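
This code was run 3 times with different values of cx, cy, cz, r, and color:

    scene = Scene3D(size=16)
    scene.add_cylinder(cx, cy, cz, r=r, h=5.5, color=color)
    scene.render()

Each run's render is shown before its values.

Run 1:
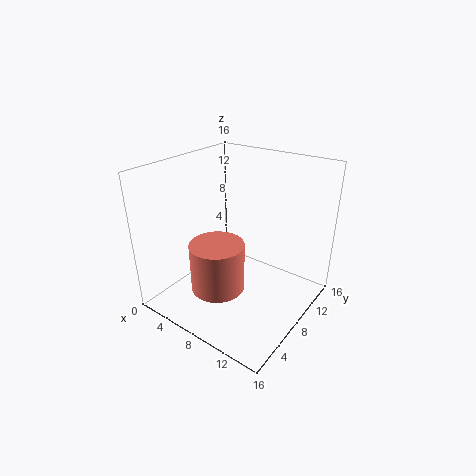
cx = 7; cy = 5.5; cz = 2.5; r = 3; color = 'salmon'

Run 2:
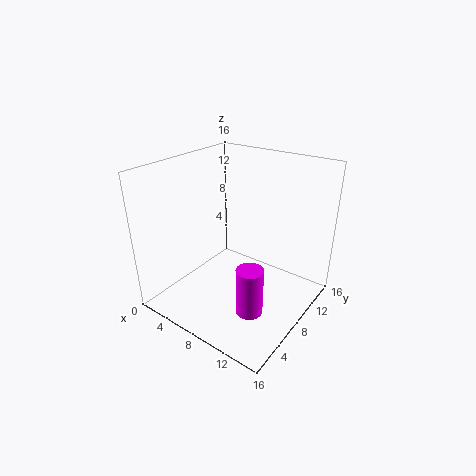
cx = 11; cy = 6; cz = 0.5; r = 1.5; color = 'magenta'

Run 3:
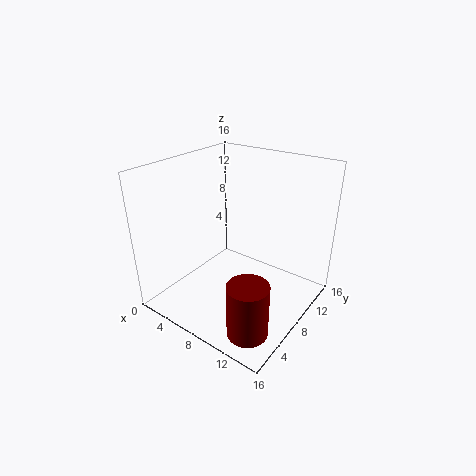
cx = 13.5; cy = 2; cz = 2; r = 2; color = 'maroon'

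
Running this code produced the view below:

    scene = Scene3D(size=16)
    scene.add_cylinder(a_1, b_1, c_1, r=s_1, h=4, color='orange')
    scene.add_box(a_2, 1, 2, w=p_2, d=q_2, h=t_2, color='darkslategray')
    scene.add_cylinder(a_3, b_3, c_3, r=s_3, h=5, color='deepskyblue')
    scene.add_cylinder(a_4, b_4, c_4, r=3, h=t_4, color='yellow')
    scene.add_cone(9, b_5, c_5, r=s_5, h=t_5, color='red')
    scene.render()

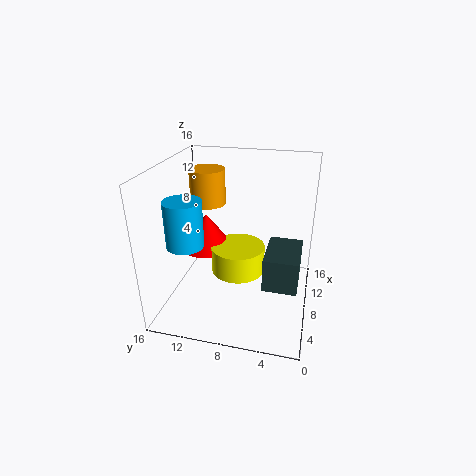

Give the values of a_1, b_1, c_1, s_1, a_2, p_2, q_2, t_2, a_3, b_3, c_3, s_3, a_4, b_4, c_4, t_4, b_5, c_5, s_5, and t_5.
a_1 = 10, b_1 = 12, c_1 = 11, s_1 = 2, a_2 = 7, p_2 = 6, q_2 = 4, t_2 = 4, a_3 = 5, b_3 = 13, c_3 = 8, s_3 = 2, a_4 = 8, b_4 = 8, c_4 = 4, t_4 = 3, b_5 = 12, c_5 = 6, s_5 = 3, t_5 = 4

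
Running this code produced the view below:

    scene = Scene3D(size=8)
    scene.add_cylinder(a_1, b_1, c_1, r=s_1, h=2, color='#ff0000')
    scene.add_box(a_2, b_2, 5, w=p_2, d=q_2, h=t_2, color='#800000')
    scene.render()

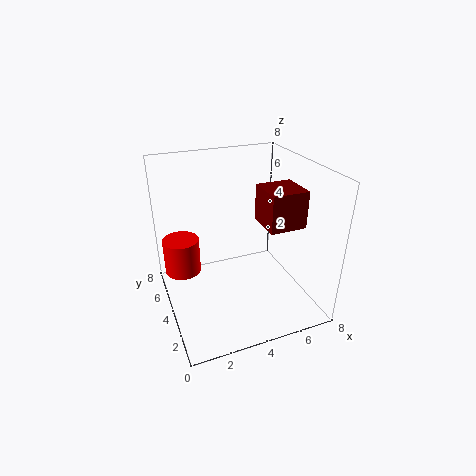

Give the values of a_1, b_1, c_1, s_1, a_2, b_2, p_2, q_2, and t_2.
a_1 = 1, b_1 = 5, c_1 = 2, s_1 = 1, a_2 = 5, b_2 = 2, p_2 = 2, q_2 = 2, t_2 = 2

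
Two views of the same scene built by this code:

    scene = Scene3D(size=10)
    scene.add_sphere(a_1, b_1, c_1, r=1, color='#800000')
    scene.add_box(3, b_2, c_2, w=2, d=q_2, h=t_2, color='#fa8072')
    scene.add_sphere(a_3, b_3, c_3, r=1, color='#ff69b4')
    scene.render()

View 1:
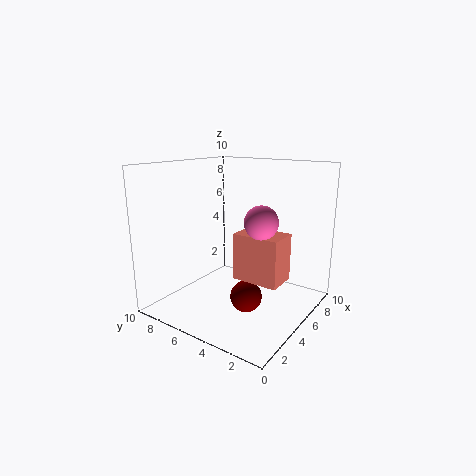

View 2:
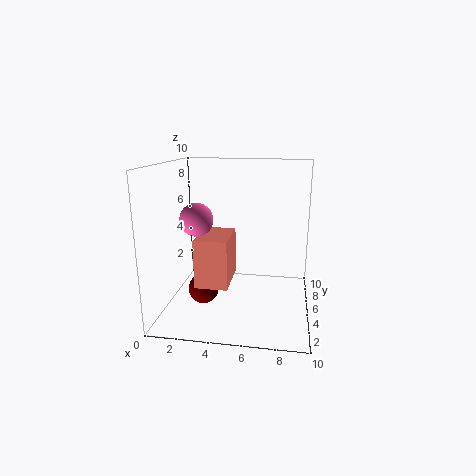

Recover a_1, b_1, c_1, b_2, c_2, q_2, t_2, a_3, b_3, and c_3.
a_1 = 3; b_1 = 3; c_1 = 2; b_2 = 1; c_2 = 3; q_2 = 3; t_2 = 3; a_3 = 3; b_3 = 2; c_3 = 7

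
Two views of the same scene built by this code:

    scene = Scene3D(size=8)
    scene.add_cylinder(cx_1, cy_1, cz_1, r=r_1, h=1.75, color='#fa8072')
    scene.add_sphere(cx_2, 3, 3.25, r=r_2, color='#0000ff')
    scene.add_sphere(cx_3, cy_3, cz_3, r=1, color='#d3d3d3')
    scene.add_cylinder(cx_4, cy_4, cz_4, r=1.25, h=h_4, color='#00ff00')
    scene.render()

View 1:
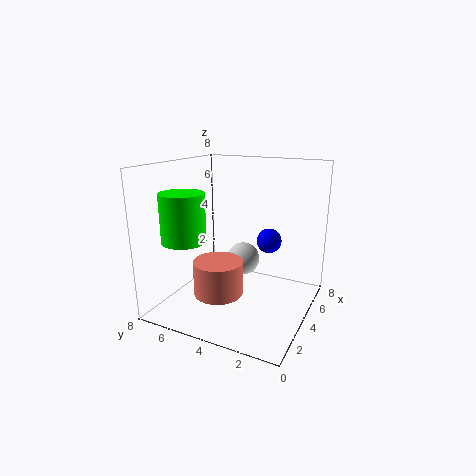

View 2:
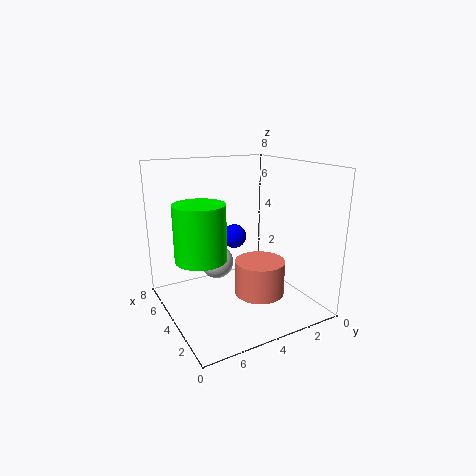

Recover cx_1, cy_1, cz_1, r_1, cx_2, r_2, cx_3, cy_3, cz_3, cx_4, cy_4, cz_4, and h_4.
cx_1 = 1.75
cy_1 = 4
cz_1 = 1.75
r_1 = 1.25
cx_2 = 6.25
r_2 = 0.75
cx_3 = 5.75
cy_3 = 4.5
cz_3 = 2
cx_4 = 2.75
cy_4 = 6.75
cz_4 = 3.75
h_4 = 2.75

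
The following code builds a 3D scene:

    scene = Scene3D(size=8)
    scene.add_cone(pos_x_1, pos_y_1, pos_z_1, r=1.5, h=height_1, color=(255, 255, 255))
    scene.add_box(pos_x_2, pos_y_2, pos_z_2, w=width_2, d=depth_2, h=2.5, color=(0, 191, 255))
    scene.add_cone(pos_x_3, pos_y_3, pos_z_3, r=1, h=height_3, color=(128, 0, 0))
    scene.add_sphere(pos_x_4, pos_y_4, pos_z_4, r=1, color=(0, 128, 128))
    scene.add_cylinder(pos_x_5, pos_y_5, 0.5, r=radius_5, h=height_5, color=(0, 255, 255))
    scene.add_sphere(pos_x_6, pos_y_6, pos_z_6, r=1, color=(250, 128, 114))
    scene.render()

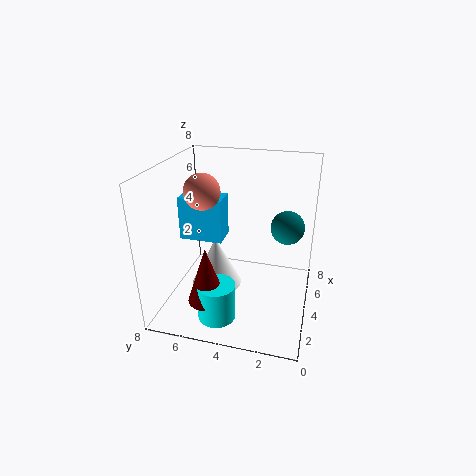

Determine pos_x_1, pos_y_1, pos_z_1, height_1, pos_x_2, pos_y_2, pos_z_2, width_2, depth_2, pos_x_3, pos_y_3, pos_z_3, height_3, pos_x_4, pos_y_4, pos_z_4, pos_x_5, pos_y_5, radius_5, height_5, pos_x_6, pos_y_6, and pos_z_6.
pos_x_1 = 4.5; pos_y_1 = 5.5; pos_z_1 = 0.5; height_1 = 3; pos_x_2 = 4; pos_y_2 = 5; pos_z_2 = 3.5; width_2 = 1.5; depth_2 = 2.5; pos_x_3 = 1.5; pos_y_3 = 5; pos_z_3 = 1.5; height_3 = 3; pos_x_4 = 6; pos_y_4 = 1.5; pos_z_4 = 4; pos_x_5 = 1.5; pos_y_5 = 4.5; radius_5 = 1; height_5 = 2; pos_x_6 = 4; pos_y_6 = 6; pos_z_6 = 6.5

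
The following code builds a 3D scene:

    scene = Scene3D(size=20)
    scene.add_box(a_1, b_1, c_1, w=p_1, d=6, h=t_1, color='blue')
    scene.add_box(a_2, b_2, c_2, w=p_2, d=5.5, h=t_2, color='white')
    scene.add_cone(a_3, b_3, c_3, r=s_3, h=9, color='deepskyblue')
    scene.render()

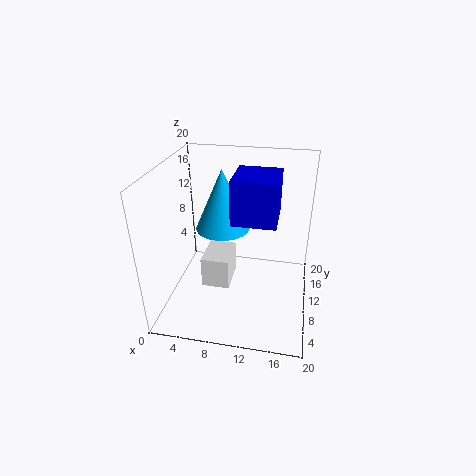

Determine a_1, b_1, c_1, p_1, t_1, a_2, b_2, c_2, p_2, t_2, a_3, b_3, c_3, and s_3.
a_1 = 10; b_1 = 5; c_1 = 14.5; p_1 = 5.5; t_1 = 5.5; a_2 = 5; b_2 = 8; c_2 = 2.5; p_2 = 4; t_2 = 4.5; a_3 = 7; b_3 = 13.5; c_3 = 9.5; s_3 = 4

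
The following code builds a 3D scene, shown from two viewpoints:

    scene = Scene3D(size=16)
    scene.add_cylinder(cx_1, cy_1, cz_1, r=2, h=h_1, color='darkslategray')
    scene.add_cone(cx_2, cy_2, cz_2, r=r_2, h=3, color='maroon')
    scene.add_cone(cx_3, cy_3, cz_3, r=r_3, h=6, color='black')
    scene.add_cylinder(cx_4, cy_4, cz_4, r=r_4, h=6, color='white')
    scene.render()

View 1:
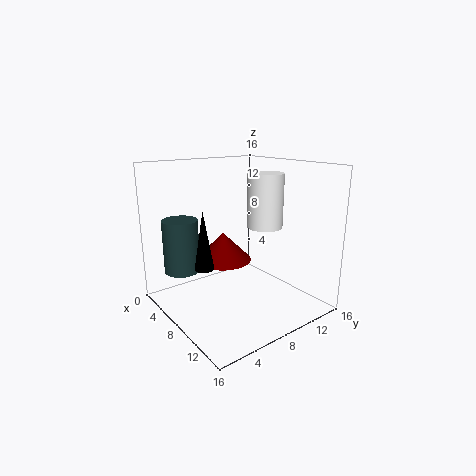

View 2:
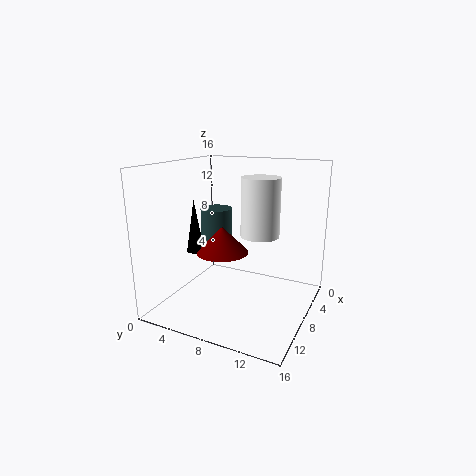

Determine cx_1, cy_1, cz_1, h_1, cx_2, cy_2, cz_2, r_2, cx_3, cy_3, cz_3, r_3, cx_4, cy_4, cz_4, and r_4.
cx_1 = 4, cy_1 = 3, cz_1 = 4, h_1 = 6, cx_2 = 8, cy_2 = 6, cz_2 = 6, r_2 = 3, cx_3 = 9, cy_3 = 3, cz_3 = 6, r_3 = 1, cx_4 = 9, cy_4 = 11, cz_4 = 9, r_4 = 2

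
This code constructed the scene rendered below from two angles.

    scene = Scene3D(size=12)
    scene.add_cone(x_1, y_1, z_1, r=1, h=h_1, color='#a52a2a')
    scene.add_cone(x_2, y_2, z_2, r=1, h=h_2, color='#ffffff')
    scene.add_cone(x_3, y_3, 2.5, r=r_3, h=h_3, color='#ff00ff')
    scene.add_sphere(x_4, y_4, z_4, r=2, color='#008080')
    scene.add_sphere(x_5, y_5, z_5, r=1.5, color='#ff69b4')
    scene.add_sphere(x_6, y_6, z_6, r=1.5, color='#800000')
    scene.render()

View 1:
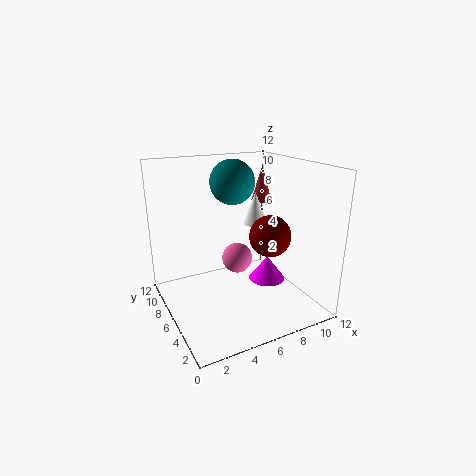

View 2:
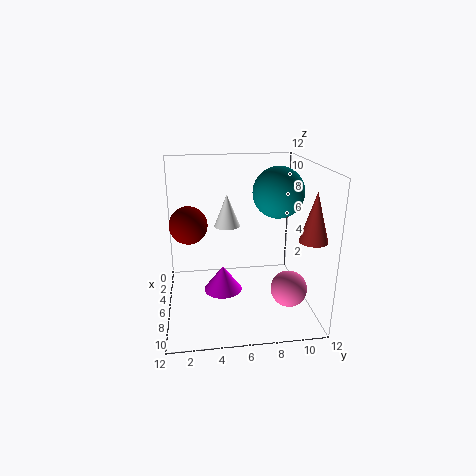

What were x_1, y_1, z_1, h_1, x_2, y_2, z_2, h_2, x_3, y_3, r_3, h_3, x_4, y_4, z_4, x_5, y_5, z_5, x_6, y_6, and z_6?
x_1 = 11
y_1 = 10.5
z_1 = 7.5
h_1 = 3.5
x_2 = 7
y_2 = 5
z_2 = 7.5
h_2 = 2.5
x_3 = 8
y_3 = 4.5
r_3 = 1.5
h_3 = 2
x_4 = 7
y_4 = 9
z_4 = 10
x_5 = 8
y_5 = 10
z_5 = 2
x_6 = 6.5
y_6 = 2
z_6 = 7.5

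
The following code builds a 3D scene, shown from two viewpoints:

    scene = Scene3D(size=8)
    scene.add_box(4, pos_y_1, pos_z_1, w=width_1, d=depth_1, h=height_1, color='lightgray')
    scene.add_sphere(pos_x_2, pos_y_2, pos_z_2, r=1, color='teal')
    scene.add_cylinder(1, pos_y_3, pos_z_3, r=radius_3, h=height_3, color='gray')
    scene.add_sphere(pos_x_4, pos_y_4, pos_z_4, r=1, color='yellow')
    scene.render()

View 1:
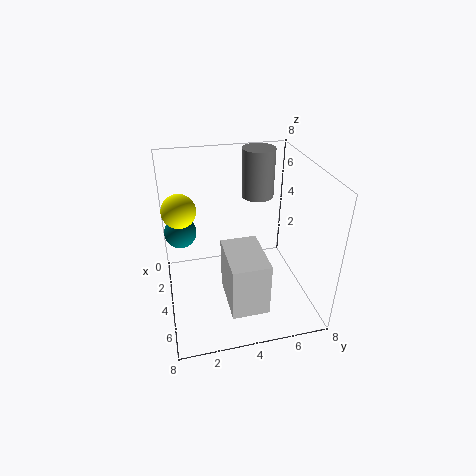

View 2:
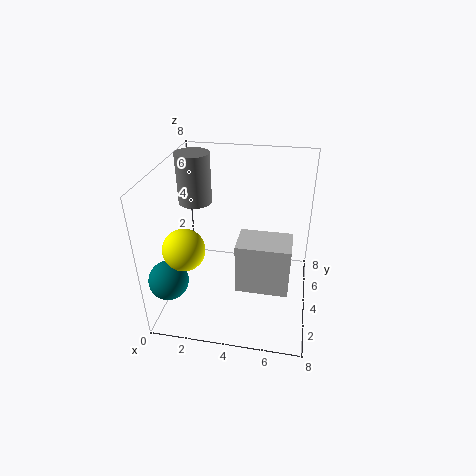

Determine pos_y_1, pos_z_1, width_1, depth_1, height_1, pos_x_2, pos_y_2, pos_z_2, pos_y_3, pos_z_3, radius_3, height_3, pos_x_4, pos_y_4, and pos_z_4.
pos_y_1 = 3
pos_z_1 = 1
width_1 = 3
depth_1 = 2
height_1 = 3
pos_x_2 = 1
pos_y_2 = 1
pos_z_2 = 3
pos_y_3 = 6
pos_z_3 = 5
radius_3 = 1
height_3 = 3
pos_x_4 = 2
pos_y_4 = 1
pos_z_4 = 5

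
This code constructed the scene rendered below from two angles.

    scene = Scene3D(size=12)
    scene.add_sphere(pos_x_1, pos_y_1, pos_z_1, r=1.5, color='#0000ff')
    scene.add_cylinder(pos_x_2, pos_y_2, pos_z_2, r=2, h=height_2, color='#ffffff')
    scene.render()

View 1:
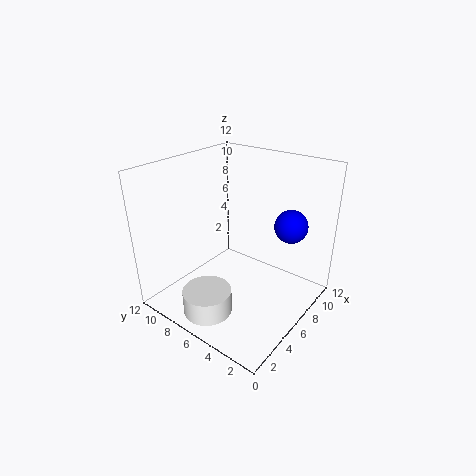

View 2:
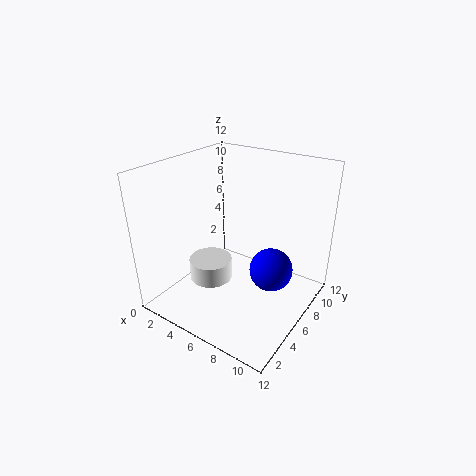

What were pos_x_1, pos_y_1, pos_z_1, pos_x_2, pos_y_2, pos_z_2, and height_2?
pos_x_1 = 10.5; pos_y_1 = 3.5; pos_z_1 = 6; pos_x_2 = 2.5; pos_y_2 = 6.5; pos_z_2 = 0.5; height_2 = 2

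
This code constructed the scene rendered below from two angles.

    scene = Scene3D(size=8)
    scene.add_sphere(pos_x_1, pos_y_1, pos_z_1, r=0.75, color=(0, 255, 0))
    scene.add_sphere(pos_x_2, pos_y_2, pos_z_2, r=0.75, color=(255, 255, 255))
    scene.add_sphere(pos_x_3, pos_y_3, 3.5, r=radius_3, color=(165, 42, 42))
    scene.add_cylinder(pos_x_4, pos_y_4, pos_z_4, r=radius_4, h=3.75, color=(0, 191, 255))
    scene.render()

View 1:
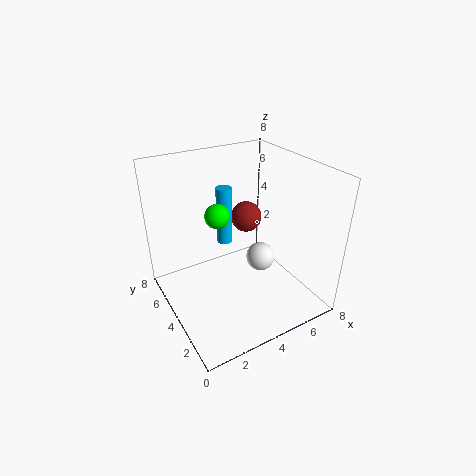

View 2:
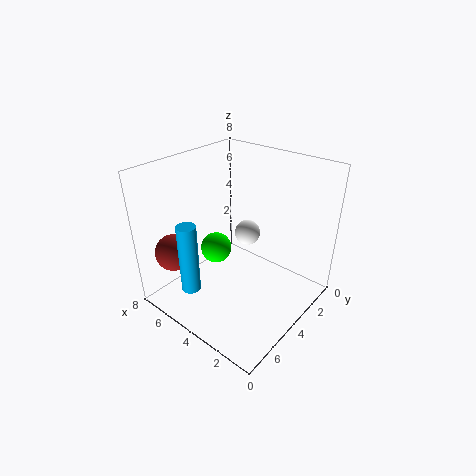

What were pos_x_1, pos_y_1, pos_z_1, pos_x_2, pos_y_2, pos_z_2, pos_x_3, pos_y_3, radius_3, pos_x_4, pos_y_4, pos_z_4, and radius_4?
pos_x_1 = 3.75
pos_y_1 = 6
pos_z_1 = 4.5
pos_x_2 = 4.5
pos_y_2 = 2.5
pos_z_2 = 3.5
pos_x_3 = 6.25
pos_y_3 = 6.75
radius_3 = 1
pos_x_4 = 4.75
pos_y_4 = 7
pos_z_4 = 2
radius_4 = 0.5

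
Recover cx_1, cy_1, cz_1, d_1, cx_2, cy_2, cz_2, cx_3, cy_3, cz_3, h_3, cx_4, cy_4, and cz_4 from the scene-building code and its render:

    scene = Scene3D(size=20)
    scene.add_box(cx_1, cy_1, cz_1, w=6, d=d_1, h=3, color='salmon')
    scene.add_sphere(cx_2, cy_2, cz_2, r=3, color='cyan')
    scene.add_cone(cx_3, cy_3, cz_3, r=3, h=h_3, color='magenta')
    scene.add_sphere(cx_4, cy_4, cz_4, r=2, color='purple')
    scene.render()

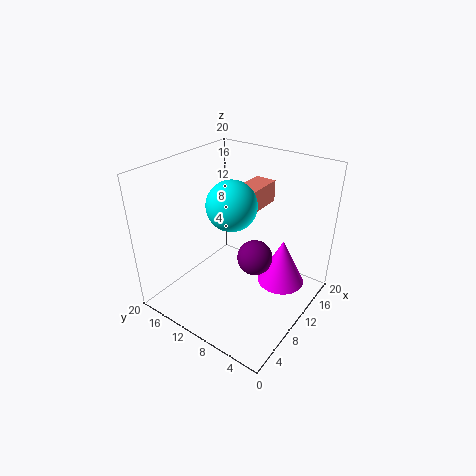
cx_1 = 10; cy_1 = 8; cz_1 = 14; d_1 = 3; cx_2 = 6; cy_2 = 8; cz_2 = 17; cx_3 = 10; cy_3 = 3; cz_3 = 6; h_3 = 6; cx_4 = 5; cy_4 = 4; cz_4 = 12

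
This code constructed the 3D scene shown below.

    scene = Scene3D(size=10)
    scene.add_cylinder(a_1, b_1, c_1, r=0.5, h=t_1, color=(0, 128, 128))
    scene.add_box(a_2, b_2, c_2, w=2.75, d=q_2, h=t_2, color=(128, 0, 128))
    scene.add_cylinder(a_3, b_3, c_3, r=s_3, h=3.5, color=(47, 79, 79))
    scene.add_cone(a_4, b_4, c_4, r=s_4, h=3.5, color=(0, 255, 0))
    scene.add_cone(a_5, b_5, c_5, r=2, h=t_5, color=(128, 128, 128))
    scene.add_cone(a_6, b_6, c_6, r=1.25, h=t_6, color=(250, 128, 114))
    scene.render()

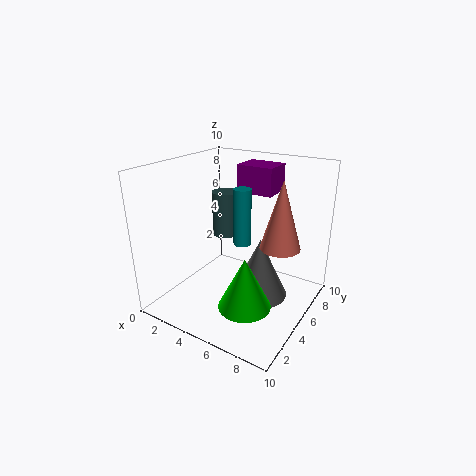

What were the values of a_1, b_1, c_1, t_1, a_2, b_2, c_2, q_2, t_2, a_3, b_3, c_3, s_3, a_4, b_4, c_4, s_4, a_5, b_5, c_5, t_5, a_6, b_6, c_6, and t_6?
a_1 = 7, b_1 = 2.25, c_1 = 6.25, t_1 = 3.25, a_2 = 3.5, b_2 = 7.25, c_2 = 7.5, q_2 = 2.25, t_2 = 2, a_3 = 2.25, b_3 = 7.5, c_3 = 3.75, s_3 = 1, a_4 = 6.75, b_4 = 3, c_4 = 1.25, s_4 = 1.75, a_5 = 6.5, b_5 = 5.5, c_5 = 0.75, t_5 = 4.25, a_6 = 8.5, b_6 = 4.25, c_6 = 5.5, t_6 = 4.25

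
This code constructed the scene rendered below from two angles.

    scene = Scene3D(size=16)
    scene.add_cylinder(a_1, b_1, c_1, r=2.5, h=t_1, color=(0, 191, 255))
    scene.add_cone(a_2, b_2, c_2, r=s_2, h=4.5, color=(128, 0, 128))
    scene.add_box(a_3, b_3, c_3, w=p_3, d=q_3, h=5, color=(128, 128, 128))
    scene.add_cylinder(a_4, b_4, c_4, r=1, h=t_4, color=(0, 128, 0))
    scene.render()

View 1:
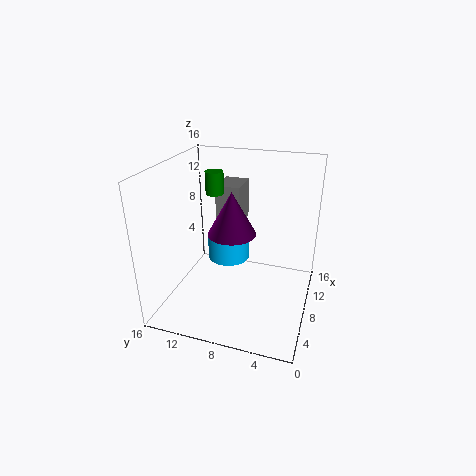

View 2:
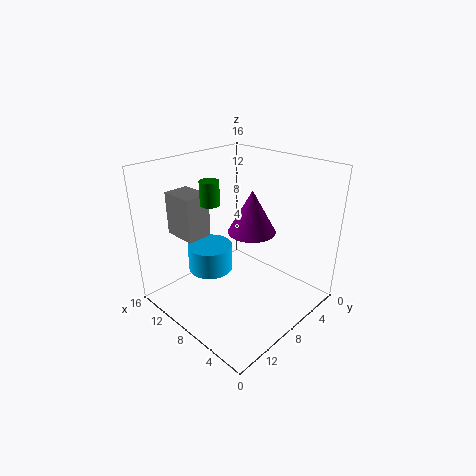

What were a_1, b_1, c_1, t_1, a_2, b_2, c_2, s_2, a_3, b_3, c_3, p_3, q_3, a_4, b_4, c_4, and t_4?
a_1 = 10.5, b_1 = 10, c_1 = 4, t_1 = 3, a_2 = 6, b_2 = 8, c_2 = 9.5, s_2 = 2.5, a_3 = 11.5, b_3 = 9, c_3 = 7.5, p_3 = 4, q_3 = 3, a_4 = 9, b_4 = 11, c_4 = 12.5, t_4 = 2.5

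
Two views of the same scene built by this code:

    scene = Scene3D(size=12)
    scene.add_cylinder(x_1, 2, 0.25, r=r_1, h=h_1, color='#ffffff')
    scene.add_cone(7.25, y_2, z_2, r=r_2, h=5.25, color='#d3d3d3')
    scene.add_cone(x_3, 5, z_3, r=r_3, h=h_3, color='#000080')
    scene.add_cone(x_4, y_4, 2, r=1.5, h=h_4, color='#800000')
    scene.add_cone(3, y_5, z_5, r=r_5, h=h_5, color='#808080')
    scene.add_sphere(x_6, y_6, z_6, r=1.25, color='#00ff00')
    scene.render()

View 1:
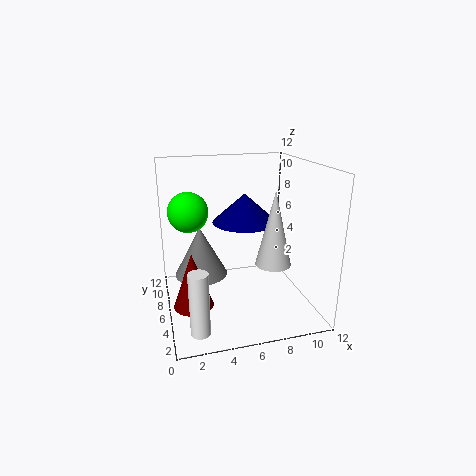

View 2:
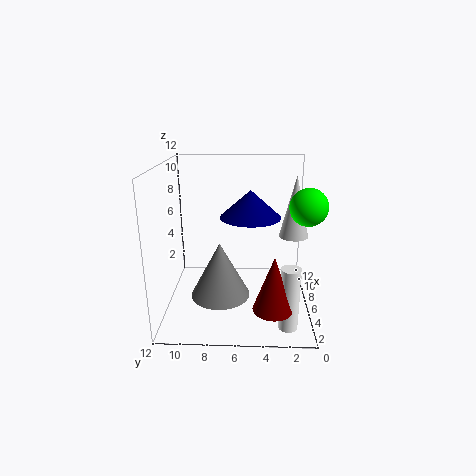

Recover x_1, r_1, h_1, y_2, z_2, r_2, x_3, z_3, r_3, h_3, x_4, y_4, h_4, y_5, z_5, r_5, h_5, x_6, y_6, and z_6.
x_1 = 2
r_1 = 0.75
h_1 = 5
y_2 = 1.25
z_2 = 5.75
r_2 = 1.25
x_3 = 6.25
z_3 = 7.75
r_3 = 2.5
h_3 = 2.25
x_4 = 1.75
y_4 = 3.25
h_4 = 4.25
y_5 = 7.25
z_5 = 2.5
r_5 = 2.25
h_5 = 4.25
x_6 = 1.5
y_6 = 1.25
z_6 = 10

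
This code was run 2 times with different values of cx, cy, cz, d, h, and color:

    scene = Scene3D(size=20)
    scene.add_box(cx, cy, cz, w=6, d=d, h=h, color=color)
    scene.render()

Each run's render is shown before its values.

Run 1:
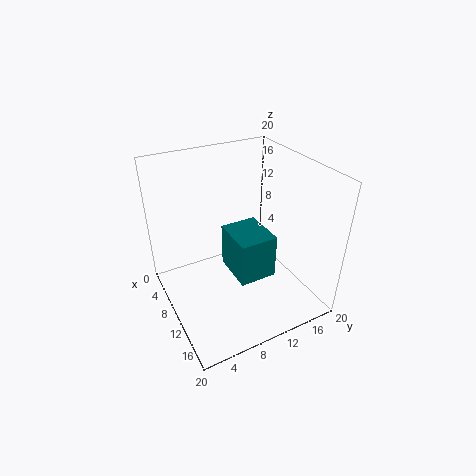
cx = 9
cy = 8
cz = 6
d = 5
h = 6
color = 'teal'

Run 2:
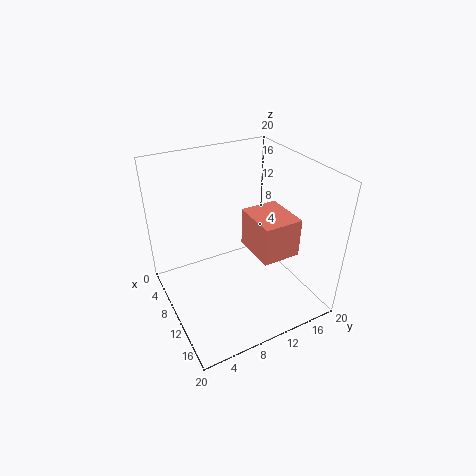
cx = 11
cy = 10
cz = 10
d = 5
h = 5
color = 'salmon'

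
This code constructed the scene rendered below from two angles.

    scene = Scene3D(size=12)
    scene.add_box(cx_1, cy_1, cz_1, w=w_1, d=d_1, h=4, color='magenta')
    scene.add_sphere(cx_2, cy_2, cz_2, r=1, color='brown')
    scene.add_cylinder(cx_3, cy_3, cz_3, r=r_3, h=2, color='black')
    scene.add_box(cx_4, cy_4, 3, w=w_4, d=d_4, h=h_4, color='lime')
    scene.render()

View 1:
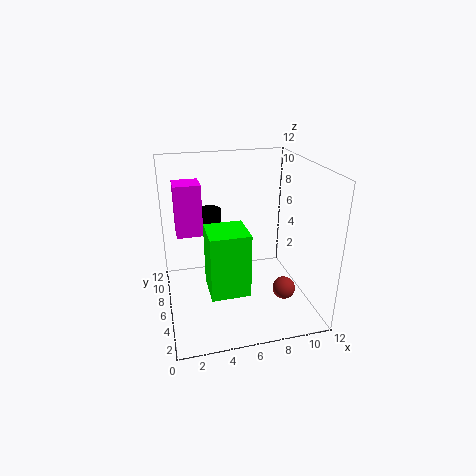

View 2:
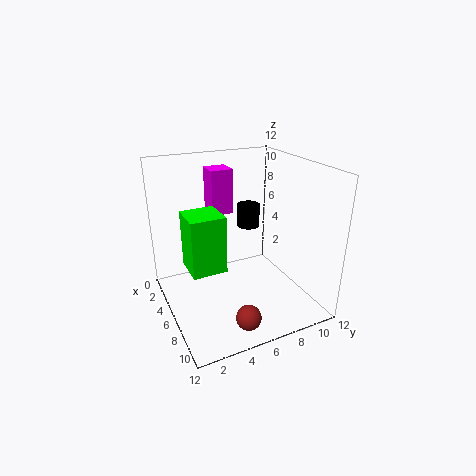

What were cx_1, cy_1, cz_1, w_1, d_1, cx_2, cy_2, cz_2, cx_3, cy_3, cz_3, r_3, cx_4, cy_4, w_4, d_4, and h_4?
cx_1 = 1, cy_1 = 5, cz_1 = 7, w_1 = 2, d_1 = 2, cx_2 = 10, cy_2 = 5, cz_2 = 1, cx_3 = 4, cy_3 = 8, cz_3 = 6, r_3 = 1, cx_4 = 3, cy_4 = 2, w_4 = 3, d_4 = 3, h_4 = 5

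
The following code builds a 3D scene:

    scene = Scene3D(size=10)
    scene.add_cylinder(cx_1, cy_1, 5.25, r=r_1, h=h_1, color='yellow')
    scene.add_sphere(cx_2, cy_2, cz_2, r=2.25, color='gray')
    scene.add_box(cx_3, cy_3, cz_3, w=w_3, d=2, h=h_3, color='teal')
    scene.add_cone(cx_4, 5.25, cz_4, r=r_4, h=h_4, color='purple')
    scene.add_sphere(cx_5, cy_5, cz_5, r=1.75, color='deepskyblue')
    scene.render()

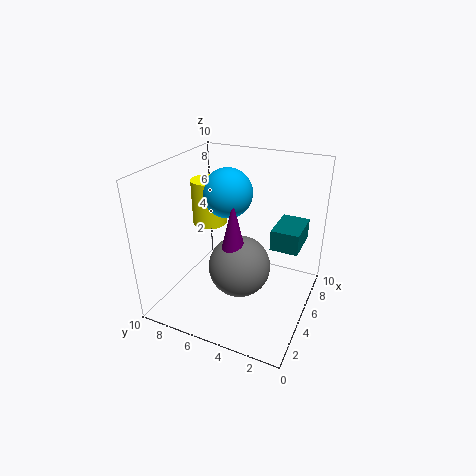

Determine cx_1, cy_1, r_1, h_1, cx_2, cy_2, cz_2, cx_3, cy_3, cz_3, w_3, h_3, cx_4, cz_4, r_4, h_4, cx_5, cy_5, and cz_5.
cx_1 = 6
cy_1 = 7.75
r_1 = 1.25
h_1 = 3.25
cx_2 = 5.25
cy_2 = 5
cz_2 = 2.5
cx_3 = 6
cy_3 = 1
cz_3 = 4
w_3 = 3
h_3 = 1.5
cx_4 = 4.75
cz_4 = 3.5
r_4 = 1
h_4 = 4.25
cx_5 = 6
cy_5 = 6.25
cz_5 = 7.75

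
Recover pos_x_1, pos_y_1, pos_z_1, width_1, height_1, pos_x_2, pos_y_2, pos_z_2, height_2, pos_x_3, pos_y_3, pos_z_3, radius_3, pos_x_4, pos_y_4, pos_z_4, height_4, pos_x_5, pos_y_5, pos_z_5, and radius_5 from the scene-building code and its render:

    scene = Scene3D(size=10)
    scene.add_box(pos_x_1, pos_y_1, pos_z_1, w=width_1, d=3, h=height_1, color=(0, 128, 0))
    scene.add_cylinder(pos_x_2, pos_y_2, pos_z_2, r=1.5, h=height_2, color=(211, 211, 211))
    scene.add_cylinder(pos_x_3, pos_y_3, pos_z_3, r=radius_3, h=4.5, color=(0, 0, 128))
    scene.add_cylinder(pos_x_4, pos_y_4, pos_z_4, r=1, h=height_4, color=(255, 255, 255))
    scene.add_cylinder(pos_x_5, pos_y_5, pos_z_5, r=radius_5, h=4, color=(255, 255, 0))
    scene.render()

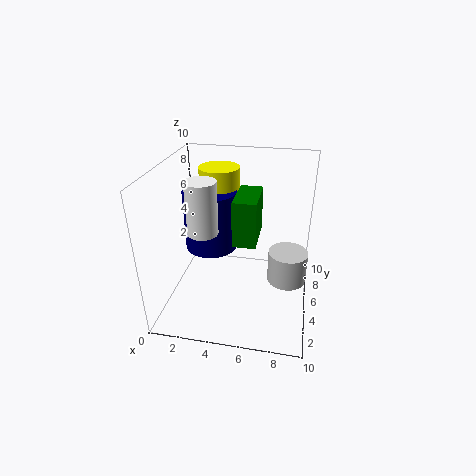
pos_x_1 = 5
pos_y_1 = 3
pos_z_1 = 5.5
width_1 = 1.5
height_1 = 3
pos_x_2 = 8.5
pos_y_2 = 7
pos_z_2 = 0.5
height_2 = 2.5
pos_x_3 = 2.5
pos_y_3 = 7
pos_z_3 = 3
radius_3 = 2
pos_x_4 = 3
pos_y_4 = 3.5
pos_z_4 = 6
height_4 = 3.5
pos_x_5 = 3
pos_y_5 = 8
pos_z_5 = 5
radius_5 = 1.5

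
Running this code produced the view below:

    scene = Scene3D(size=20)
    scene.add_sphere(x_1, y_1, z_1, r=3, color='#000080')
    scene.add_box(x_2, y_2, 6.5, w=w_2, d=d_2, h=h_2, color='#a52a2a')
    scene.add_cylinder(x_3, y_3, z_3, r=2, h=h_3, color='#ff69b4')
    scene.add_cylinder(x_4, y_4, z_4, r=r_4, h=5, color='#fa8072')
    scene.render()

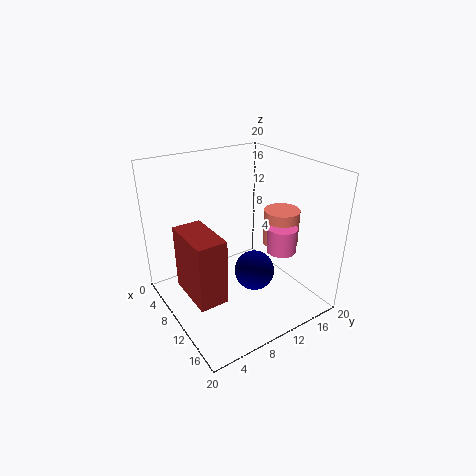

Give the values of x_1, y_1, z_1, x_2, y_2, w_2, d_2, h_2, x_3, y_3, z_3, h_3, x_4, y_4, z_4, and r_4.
x_1 = 10
y_1 = 13
z_1 = 3.5
x_2 = 10.5
y_2 = 0.5
w_2 = 6.5
d_2 = 3.5
h_2 = 8
x_3 = 14
y_3 = 14.5
z_3 = 8.5
h_3 = 3.5
x_4 = 12
y_4 = 16
z_4 = 8.5
r_4 = 2.5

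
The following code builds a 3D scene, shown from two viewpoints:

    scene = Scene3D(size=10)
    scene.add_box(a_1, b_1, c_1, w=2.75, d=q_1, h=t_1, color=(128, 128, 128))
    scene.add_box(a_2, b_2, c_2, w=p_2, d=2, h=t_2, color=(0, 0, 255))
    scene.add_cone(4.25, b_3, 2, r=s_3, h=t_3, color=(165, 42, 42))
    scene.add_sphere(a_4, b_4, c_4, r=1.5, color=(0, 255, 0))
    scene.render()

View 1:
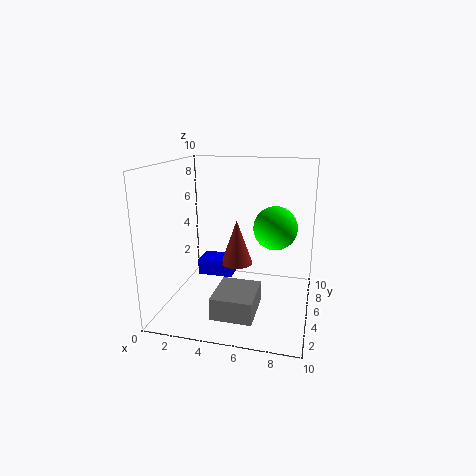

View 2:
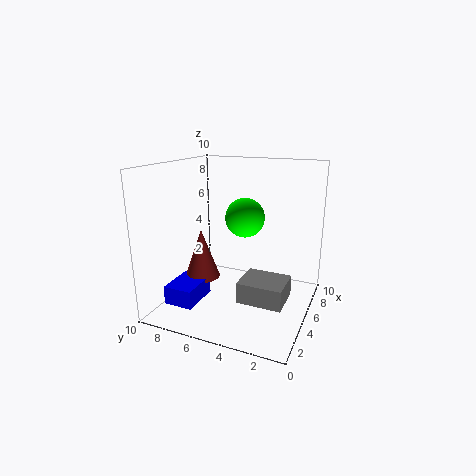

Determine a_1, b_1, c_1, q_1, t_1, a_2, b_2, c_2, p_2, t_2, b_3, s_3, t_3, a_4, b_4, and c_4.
a_1 = 4; b_1 = 1.5; c_1 = 0.5; q_1 = 3.25; t_1 = 1.5; a_2 = 1.25; b_2 = 6.75; c_2 = 1; p_2 = 2.75; t_2 = 1.25; b_3 = 7.5; s_3 = 1.25; t_3 = 3.5; a_4 = 7.5; b_4 = 5.5; c_4 = 5.75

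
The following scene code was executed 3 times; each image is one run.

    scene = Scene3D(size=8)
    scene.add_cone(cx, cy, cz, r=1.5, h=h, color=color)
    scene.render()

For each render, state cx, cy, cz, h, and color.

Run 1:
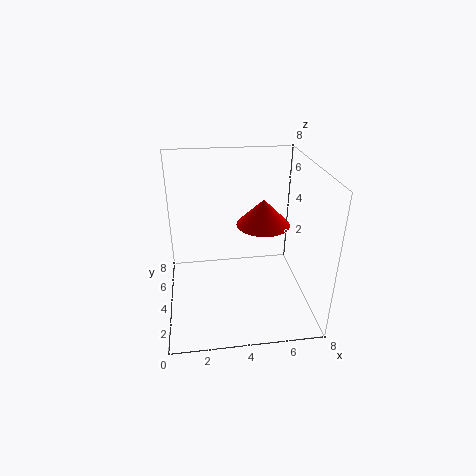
cx = 5.5, cy = 4.5, cz = 4.5, h = 1.5, color = 'red'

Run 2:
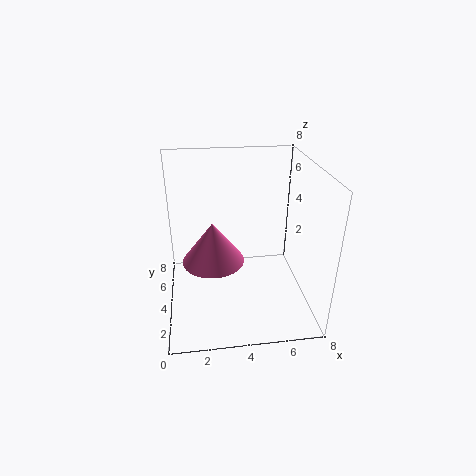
cx = 2.5, cy = 2, cz = 4, h = 2, color = 'hotpink'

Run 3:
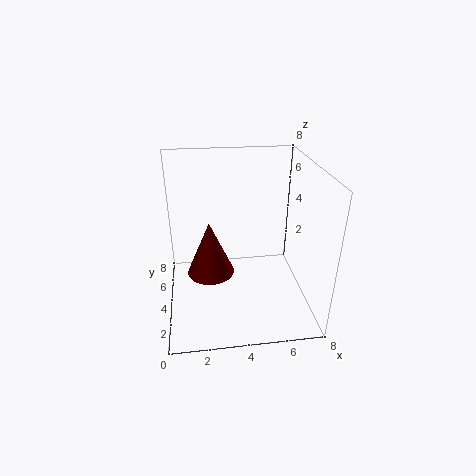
cx = 2.5, cy = 6, cz = 0.5, h = 3.5, color = 'maroon'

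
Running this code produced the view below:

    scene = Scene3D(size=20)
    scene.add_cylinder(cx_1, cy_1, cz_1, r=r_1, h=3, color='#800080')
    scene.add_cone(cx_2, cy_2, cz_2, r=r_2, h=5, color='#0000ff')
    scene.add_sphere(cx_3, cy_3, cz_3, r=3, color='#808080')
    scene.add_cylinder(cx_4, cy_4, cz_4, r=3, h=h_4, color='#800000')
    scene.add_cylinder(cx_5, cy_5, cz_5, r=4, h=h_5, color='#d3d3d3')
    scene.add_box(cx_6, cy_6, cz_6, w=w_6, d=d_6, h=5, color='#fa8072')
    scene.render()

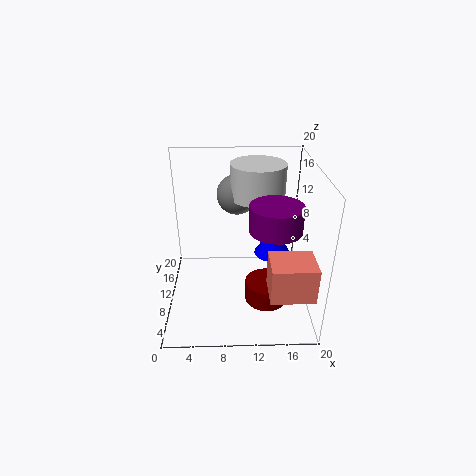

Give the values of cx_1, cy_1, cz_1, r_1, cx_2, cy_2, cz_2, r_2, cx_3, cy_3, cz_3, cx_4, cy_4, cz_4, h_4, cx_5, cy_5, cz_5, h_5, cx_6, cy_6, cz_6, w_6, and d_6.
cx_1 = 14, cy_1 = 3, cz_1 = 15, r_1 = 3, cx_2 = 16, cy_2 = 17, cz_2 = 3, r_2 = 3, cx_3 = 10, cy_3 = 16, cz_3 = 14, cx_4 = 14, cy_4 = 8, cz_4 = 1, h_4 = 3, cx_5 = 13, cy_5 = 15, cz_5 = 14, h_5 = 5, cx_6 = 14, cy_6 = 3, cz_6 = 4, w_6 = 6, d_6 = 5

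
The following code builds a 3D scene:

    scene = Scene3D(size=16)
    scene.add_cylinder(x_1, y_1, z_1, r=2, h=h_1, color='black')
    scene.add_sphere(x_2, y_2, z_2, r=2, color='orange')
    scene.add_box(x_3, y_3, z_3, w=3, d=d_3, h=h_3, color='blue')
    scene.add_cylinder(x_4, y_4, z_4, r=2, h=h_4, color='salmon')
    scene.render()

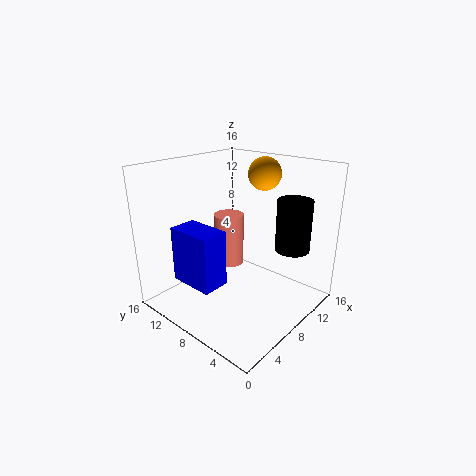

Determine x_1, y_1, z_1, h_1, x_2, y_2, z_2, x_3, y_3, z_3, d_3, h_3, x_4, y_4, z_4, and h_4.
x_1 = 13; y_1 = 4; z_1 = 6; h_1 = 6; x_2 = 14; y_2 = 9; z_2 = 14; x_3 = 2; y_3 = 7; z_3 = 4; d_3 = 5; h_3 = 6; x_4 = 13; y_4 = 14; z_4 = 1; h_4 = 7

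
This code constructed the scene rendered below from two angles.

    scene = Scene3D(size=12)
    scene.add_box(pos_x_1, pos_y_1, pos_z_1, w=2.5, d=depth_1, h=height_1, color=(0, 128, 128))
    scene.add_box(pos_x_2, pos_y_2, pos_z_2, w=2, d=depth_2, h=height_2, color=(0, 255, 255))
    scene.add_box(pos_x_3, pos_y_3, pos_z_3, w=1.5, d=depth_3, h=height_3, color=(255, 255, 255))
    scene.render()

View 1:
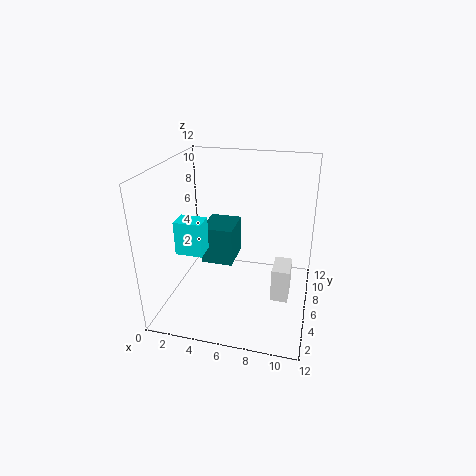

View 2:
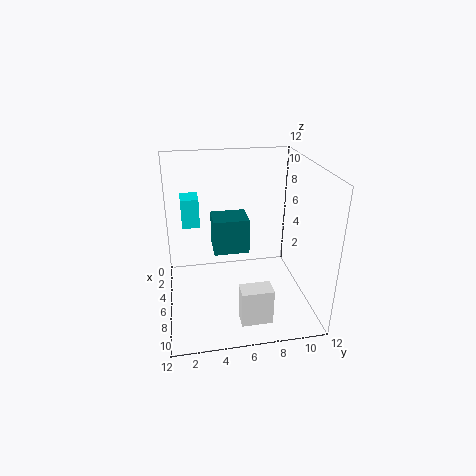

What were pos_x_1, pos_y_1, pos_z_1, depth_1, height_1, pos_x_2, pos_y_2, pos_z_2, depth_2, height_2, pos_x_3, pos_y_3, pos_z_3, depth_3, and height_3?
pos_x_1 = 3.5
pos_y_1 = 4
pos_z_1 = 4.5
depth_1 = 3
height_1 = 3
pos_x_2 = 2.5
pos_y_2 = 1.5
pos_z_2 = 6.5
depth_2 = 1.5
height_2 = 2.5
pos_x_3 = 9
pos_y_3 = 5.5
pos_z_3 = 0.5
depth_3 = 2.5
height_3 = 3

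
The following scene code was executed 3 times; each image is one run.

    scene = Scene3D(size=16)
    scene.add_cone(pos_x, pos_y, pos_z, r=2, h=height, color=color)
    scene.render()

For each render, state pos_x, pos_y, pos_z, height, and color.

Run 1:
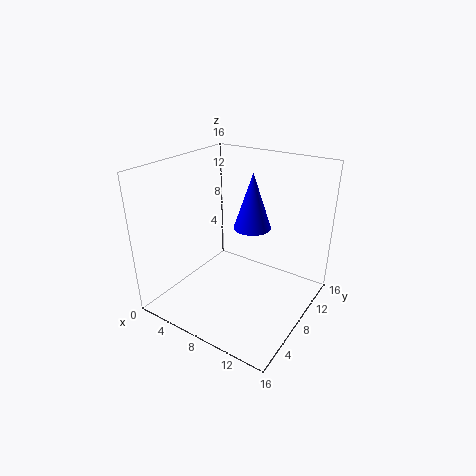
pos_x = 9.5
pos_y = 8.5
pos_z = 9.5
height = 6
color = 'blue'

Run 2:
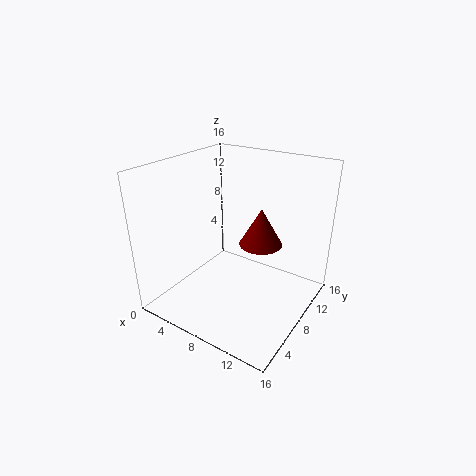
pos_x = 12.5
pos_y = 5
pos_z = 10
height = 3.5
color = 'maroon'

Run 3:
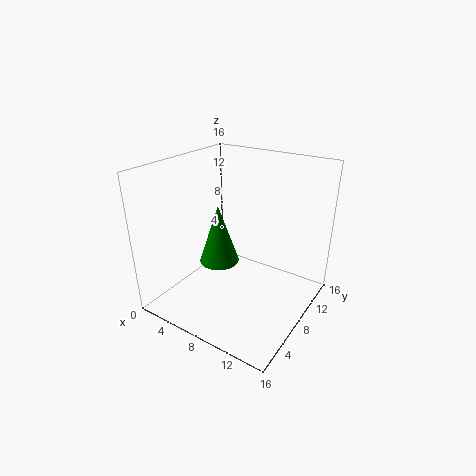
pos_x = 8
pos_y = 4.5
pos_z = 7
height = 6
color = 'green'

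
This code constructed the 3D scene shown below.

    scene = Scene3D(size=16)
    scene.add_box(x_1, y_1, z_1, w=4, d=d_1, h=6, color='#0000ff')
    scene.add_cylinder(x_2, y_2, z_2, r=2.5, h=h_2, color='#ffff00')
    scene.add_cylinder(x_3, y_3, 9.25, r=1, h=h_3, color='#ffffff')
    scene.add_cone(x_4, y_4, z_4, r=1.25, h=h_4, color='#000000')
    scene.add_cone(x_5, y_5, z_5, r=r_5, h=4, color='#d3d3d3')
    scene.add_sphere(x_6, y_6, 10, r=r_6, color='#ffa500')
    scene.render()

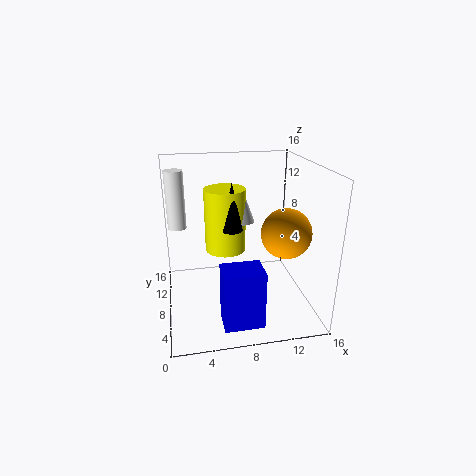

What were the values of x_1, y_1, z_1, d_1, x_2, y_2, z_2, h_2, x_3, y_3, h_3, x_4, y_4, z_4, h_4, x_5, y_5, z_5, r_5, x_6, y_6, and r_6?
x_1 = 5.25; y_1 = 0.5; z_1 = 1.5; d_1 = 3; x_2 = 7.25; y_2 = 12.25; z_2 = 4.75; h_2 = 7.75; x_3 = 1.5; y_3 = 9.25; h_3 = 6.25; x_4 = 7.75; y_4 = 10.25; z_4 = 8; h_4 = 5.75; x_5 = 9.25; y_5 = 11.75; z_5 = 8.5; r_5 = 1.5; x_6 = 12; y_6 = 3.75; r_6 = 2.5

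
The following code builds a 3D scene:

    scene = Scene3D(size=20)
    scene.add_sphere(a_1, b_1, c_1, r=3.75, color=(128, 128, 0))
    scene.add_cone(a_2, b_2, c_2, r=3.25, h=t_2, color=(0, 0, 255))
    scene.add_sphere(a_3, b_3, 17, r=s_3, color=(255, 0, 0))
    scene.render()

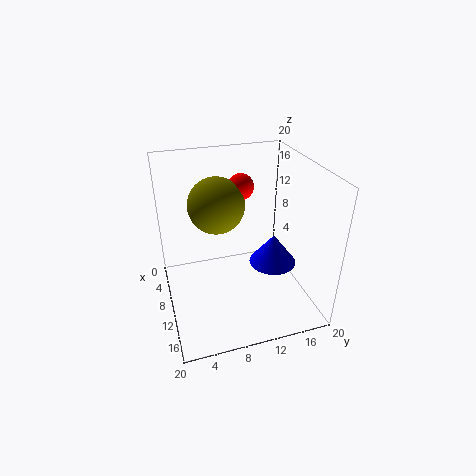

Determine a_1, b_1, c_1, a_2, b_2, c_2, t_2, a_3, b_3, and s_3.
a_1 = 9.25; b_1 = 7.25; c_1 = 15; a_2 = 12; b_2 = 14.5; c_2 = 6.5; t_2 = 4.25; a_3 = 8.75; b_3 = 10.75; s_3 = 1.75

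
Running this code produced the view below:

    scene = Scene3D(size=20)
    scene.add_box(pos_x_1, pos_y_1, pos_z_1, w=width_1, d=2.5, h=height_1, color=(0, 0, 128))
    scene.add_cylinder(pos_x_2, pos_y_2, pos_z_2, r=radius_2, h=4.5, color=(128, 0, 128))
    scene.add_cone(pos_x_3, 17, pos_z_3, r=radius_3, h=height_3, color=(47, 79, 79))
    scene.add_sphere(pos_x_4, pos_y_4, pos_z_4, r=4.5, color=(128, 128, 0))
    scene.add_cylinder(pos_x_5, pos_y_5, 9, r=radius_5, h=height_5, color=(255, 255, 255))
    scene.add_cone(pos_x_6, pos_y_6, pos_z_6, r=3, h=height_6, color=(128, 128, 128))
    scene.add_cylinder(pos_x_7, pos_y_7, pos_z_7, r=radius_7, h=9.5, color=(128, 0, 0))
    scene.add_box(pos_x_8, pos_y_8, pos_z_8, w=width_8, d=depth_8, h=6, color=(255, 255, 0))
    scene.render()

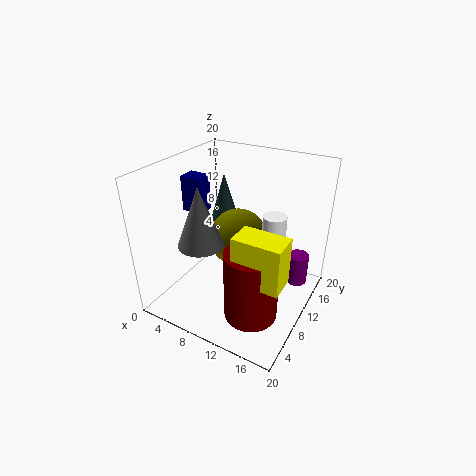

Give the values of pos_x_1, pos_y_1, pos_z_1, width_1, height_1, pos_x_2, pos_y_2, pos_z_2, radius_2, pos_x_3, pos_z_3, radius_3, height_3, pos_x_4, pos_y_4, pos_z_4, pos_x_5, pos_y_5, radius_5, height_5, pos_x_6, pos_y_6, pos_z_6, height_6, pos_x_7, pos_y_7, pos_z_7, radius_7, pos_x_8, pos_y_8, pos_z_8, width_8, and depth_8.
pos_x_1 = 2, pos_y_1 = 8.5, pos_z_1 = 13, width_1 = 3, height_1 = 5, pos_x_2 = 17.5, pos_y_2 = 14.5, pos_z_2 = 2.5, radius_2 = 1.5, pos_x_3 = 3.5, pos_z_3 = 7.5, radius_3 = 2.5, height_3 = 8.5, pos_x_4 = 7.5, pos_y_4 = 14.5, pos_z_4 = 7, pos_x_5 = 15.5, pos_y_5 = 9.5, radius_5 = 1.5, height_5 = 6, pos_x_6 = 7, pos_y_6 = 5.5, pos_z_6 = 10.5, height_6 = 8, pos_x_7 = 14.5, pos_y_7 = 5.5, pos_z_7 = 2, radius_7 = 3.5, pos_x_8 = 13, pos_y_8 = 3, pos_z_8 = 8.5, width_8 = 6, depth_8 = 3.5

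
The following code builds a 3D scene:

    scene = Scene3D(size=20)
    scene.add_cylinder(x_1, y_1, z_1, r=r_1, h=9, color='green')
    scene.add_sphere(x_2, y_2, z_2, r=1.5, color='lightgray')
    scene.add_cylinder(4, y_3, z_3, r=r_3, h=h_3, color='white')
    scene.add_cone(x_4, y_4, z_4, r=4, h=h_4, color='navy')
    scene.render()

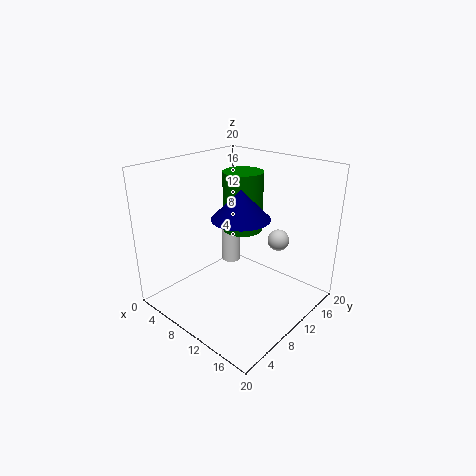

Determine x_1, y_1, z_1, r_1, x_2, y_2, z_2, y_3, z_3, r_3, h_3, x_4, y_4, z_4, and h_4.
x_1 = 7; y_1 = 14.5; z_1 = 9; r_1 = 3; x_2 = 14; y_2 = 14; z_2 = 9.5; y_3 = 15; z_3 = 2.5; r_3 = 1.5; h_3 = 8.5; x_4 = 10.5; y_4 = 10; z_4 = 13; h_4 = 4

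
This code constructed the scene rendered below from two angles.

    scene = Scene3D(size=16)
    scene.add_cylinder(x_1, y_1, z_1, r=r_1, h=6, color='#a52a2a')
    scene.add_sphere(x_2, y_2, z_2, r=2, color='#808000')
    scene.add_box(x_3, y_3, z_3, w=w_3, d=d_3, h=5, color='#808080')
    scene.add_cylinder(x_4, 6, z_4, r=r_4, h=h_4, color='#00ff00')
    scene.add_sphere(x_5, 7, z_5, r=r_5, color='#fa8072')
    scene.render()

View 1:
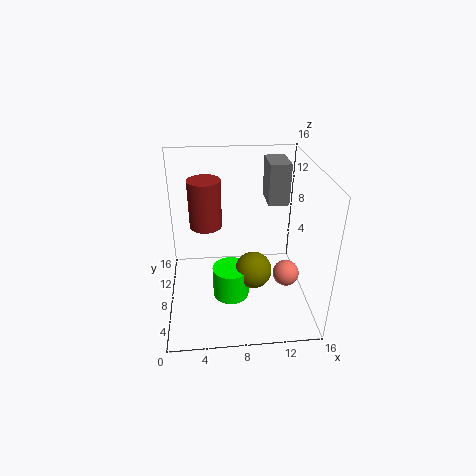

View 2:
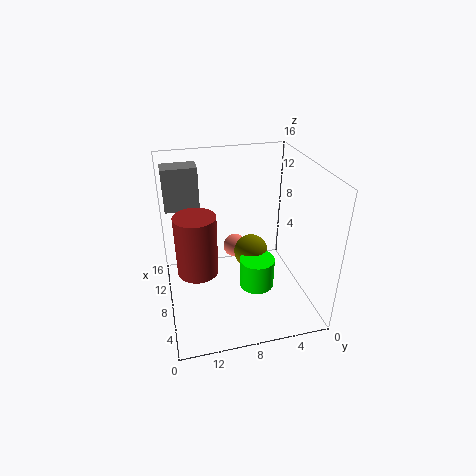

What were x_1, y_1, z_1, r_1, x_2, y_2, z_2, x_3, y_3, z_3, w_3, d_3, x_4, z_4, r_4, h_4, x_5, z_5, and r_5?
x_1 = 4.5; y_1 = 13; z_1 = 7; r_1 = 2; x_2 = 9.5; y_2 = 6; z_2 = 5; x_3 = 12; y_3 = 11.5; z_3 = 10; w_3 = 2.5; d_3 = 4; x_4 = 7; z_4 = 2; r_4 = 2; h_4 = 3.5; x_5 = 13.5; z_5 = 3.5; r_5 = 1.5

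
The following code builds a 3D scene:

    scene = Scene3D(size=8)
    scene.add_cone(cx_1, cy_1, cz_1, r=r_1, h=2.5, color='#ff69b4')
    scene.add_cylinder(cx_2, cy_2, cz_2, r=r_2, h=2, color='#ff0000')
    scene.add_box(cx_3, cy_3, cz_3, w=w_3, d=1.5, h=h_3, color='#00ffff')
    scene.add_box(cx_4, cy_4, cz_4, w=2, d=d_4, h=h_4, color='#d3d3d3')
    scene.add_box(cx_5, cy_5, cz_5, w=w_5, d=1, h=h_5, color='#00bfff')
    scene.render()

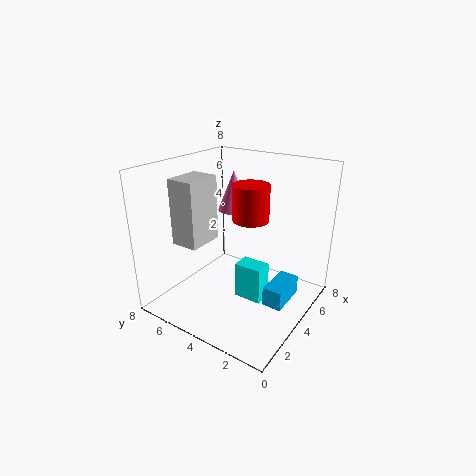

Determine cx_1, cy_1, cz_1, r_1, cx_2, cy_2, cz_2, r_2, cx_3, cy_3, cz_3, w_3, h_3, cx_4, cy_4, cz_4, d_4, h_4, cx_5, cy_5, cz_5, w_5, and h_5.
cx_1 = 6.5
cy_1 = 6
cz_1 = 4.5
r_1 = 1
cx_2 = 4.5
cy_2 = 3.5
cz_2 = 5
r_2 = 1
cx_3 = 3
cy_3 = 2
cz_3 = 1
w_3 = 1
h_3 = 2
cx_4 = 1.5
cy_4 = 5
cz_4 = 4
d_4 = 1.5
h_4 = 3.5
cx_5 = 2.5
cy_5 = 0.5
cz_5 = 1.5
w_5 = 2
h_5 = 1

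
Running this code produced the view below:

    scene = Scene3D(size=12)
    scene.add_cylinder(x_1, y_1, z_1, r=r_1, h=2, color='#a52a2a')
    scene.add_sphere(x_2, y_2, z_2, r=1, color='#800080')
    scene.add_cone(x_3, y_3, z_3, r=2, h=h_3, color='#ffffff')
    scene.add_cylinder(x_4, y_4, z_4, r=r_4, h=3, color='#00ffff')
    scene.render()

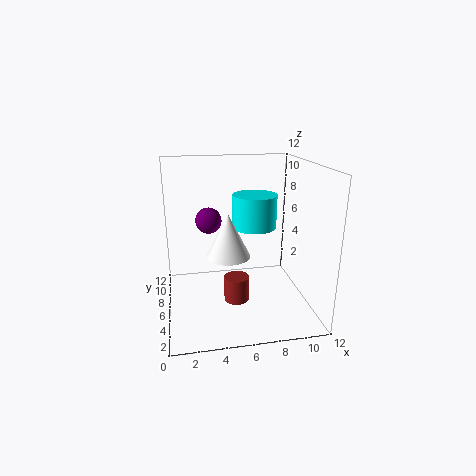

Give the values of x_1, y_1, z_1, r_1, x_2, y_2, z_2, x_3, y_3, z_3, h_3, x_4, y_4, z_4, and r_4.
x_1 = 5.5, y_1 = 4, z_1 = 1.5, r_1 = 1, x_2 = 3.5, y_2 = 5, z_2 = 8, x_3 = 5.5, y_3 = 8, z_3 = 3.5, h_3 = 4, x_4 = 8, y_4 = 8.5, z_4 = 6, r_4 = 2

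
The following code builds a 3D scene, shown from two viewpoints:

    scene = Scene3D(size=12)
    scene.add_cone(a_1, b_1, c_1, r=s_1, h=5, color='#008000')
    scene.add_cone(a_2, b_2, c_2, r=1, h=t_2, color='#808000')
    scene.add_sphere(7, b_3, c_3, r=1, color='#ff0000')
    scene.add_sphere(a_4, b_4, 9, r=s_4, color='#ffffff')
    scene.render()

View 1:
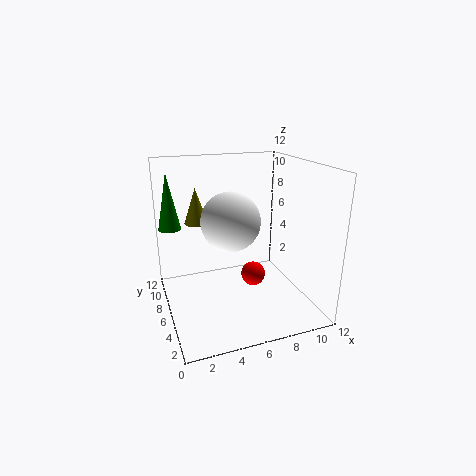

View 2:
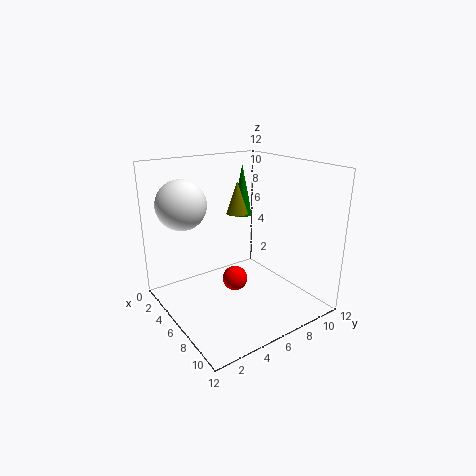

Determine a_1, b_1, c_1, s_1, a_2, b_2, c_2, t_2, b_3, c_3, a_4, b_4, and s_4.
a_1 = 1
b_1 = 10
c_1 = 6
s_1 = 1
a_2 = 3
b_2 = 8
c_2 = 7
t_2 = 3
b_3 = 5
c_3 = 3
a_4 = 4
b_4 = 2
s_4 = 2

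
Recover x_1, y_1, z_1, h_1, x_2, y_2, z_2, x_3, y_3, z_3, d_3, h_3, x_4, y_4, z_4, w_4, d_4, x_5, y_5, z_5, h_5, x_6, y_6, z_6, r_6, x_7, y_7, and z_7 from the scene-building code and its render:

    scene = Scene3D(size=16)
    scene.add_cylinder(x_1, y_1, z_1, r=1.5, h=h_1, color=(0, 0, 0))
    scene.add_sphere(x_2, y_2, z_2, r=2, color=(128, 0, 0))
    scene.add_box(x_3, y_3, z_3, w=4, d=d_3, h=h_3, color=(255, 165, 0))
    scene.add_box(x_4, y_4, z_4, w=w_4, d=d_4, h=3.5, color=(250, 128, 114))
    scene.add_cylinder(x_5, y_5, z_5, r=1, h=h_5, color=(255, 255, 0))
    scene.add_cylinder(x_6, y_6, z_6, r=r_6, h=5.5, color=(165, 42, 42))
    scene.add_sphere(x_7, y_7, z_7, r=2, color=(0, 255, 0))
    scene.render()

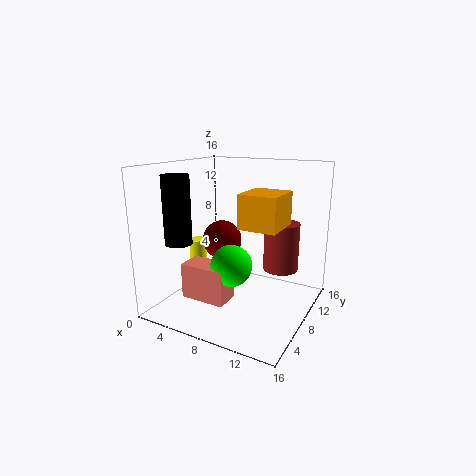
x_1 = 2.5, y_1 = 4.5, z_1 = 7.5, h_1 = 7.5, x_2 = 7.5, y_2 = 5.5, z_2 = 8.5, x_3 = 9.5, y_3 = 5, z_3 = 10, d_3 = 4.5, h_3 = 3.5, x_4 = 5.5, y_4 = 1, z_4 = 3.5, w_4 = 4.5, d_4 = 2.5, x_5 = 2.5, y_5 = 8, z_5 = 2.5, h_5 = 4.5, x_6 = 12, y_6 = 11, z_6 = 4, r_6 = 2, x_7 = 10, y_7 = 3, z_7 = 7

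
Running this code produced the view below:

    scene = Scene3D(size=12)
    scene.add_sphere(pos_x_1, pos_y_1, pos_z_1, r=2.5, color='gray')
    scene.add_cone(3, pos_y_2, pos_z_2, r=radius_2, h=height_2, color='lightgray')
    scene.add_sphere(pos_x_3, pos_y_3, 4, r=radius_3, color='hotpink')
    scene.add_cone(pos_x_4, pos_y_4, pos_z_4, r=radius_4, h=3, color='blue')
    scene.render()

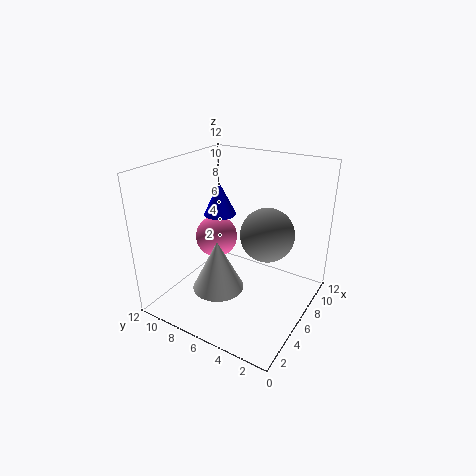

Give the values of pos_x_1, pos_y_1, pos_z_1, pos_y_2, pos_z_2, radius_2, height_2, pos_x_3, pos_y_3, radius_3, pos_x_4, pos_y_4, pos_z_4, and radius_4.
pos_x_1 = 9.5
pos_y_1 = 5
pos_z_1 = 5
pos_y_2 = 6
pos_z_2 = 3
radius_2 = 2
height_2 = 4
pos_x_3 = 8.5
pos_y_3 = 10
radius_3 = 2
pos_x_4 = 8.5
pos_y_4 = 9.5
pos_z_4 = 6.5
radius_4 = 1.5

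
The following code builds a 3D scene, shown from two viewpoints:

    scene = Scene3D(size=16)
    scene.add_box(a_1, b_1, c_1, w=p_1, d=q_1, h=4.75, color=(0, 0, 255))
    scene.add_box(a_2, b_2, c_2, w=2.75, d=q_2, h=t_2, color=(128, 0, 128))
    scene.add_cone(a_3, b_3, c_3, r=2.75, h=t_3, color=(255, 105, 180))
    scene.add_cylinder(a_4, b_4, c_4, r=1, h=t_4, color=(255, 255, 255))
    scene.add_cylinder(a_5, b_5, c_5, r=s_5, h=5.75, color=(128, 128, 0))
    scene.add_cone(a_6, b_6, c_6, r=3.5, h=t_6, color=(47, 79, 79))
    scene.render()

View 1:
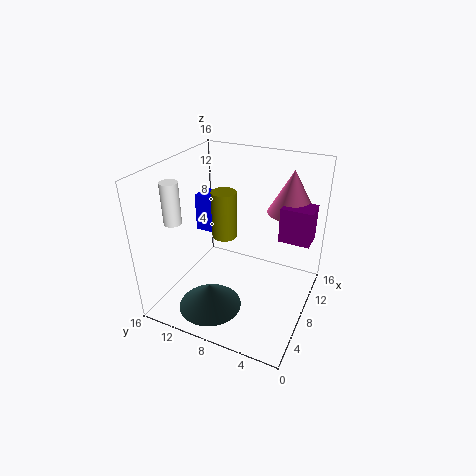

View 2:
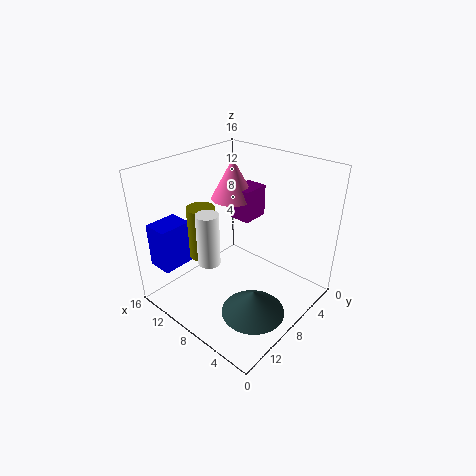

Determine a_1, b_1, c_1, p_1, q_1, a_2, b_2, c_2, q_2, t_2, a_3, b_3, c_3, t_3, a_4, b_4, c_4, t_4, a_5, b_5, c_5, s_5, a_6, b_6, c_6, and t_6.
a_1 = 11.25
b_1 = 12
c_1 = 5.75
p_1 = 2.75
q_1 = 3.5
a_2 = 10
b_2 = 0.5
c_2 = 7.5
q_2 = 3.5
t_2 = 4
a_3 = 12.75
b_3 = 3.5
c_3 = 10
t_3 = 5
a_4 = 5.5
b_4 = 14.75
c_4 = 9.5
t_4 = 4.75
a_5 = 10.5
b_5 = 11
c_5 = 6.25
s_5 = 1.5
a_6 = 4.25
b_6 = 9.75
c_6 = 0.75
t_6 = 2.75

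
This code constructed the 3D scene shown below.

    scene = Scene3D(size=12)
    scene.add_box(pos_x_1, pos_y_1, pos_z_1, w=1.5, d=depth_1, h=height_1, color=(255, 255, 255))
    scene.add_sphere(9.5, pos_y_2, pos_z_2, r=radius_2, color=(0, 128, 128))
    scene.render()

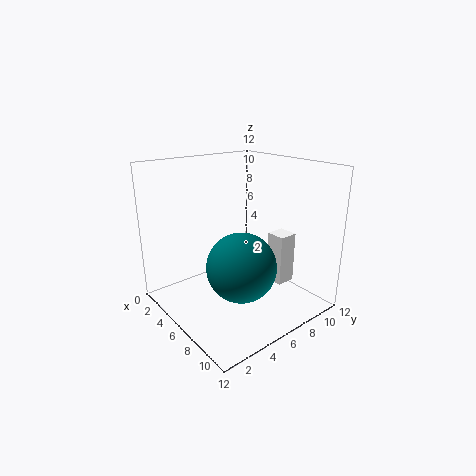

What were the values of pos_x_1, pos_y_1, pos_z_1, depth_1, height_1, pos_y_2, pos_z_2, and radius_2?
pos_x_1 = 8.5, pos_y_1 = 7, pos_z_1 = 3, depth_1 = 1.5, height_1 = 4, pos_y_2 = 3.5, pos_z_2 = 5.5, radius_2 = 2.5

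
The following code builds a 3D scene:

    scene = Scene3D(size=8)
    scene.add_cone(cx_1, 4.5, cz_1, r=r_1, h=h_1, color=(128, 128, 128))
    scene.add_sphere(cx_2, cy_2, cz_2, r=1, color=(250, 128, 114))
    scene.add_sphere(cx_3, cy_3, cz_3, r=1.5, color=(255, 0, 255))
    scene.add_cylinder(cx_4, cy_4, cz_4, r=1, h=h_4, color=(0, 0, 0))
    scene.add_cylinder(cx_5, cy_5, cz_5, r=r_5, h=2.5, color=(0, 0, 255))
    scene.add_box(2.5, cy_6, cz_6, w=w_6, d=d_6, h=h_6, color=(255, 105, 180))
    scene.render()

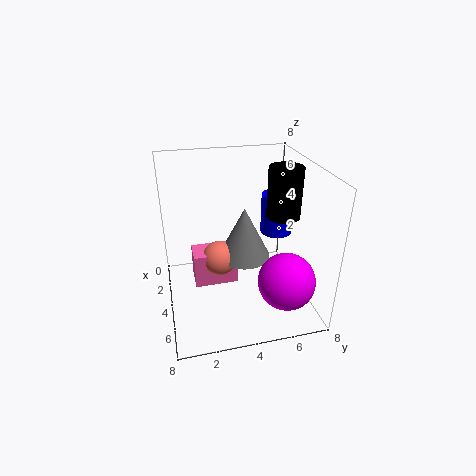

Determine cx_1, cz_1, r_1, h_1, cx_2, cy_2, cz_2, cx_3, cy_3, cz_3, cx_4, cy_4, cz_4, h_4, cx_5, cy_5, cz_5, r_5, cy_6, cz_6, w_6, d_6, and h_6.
cx_1 = 3.5; cz_1 = 2.5; r_1 = 1.5; h_1 = 3; cx_2 = 3.5; cy_2 = 3; cz_2 = 2.5; cx_3 = 6.5; cy_3 = 6; cz_3 = 2.5; cx_4 = 3; cy_4 = 7; cz_4 = 4.5; h_4 = 3; cx_5 = 2; cy_5 = 7; cz_5 = 3; r_5 = 1; cy_6 = 1.5; cz_6 = 1; w_6 = 1.5; d_6 = 2.5; h_6 = 2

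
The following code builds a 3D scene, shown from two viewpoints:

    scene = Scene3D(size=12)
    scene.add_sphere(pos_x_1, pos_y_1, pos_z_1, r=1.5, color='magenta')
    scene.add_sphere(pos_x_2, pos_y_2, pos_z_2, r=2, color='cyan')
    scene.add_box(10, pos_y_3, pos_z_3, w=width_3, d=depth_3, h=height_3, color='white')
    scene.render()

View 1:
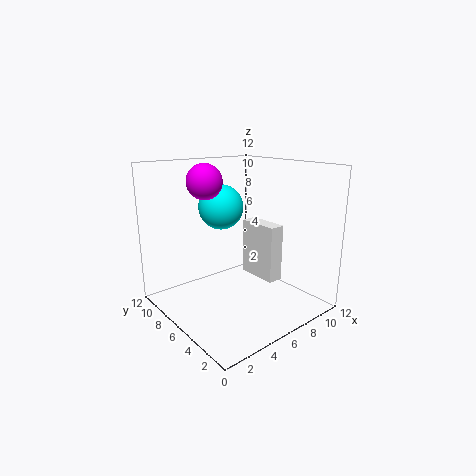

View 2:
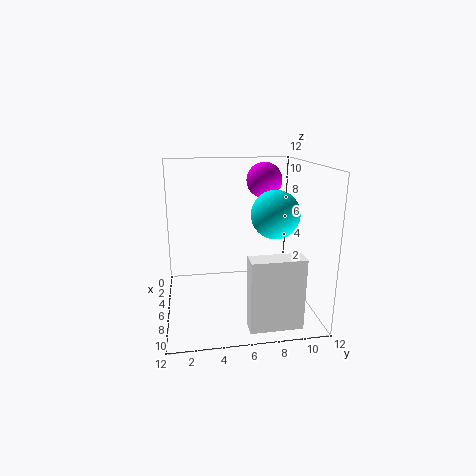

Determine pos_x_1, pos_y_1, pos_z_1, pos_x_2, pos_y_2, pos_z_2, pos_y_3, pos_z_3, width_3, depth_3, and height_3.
pos_x_1 = 4.5, pos_y_1 = 8.5, pos_z_1 = 10.5, pos_x_2 = 6.5, pos_y_2 = 9, pos_z_2 = 8, pos_y_3 = 6, pos_z_3 = 0.5, width_3 = 1.5, depth_3 = 4, height_3 = 5.5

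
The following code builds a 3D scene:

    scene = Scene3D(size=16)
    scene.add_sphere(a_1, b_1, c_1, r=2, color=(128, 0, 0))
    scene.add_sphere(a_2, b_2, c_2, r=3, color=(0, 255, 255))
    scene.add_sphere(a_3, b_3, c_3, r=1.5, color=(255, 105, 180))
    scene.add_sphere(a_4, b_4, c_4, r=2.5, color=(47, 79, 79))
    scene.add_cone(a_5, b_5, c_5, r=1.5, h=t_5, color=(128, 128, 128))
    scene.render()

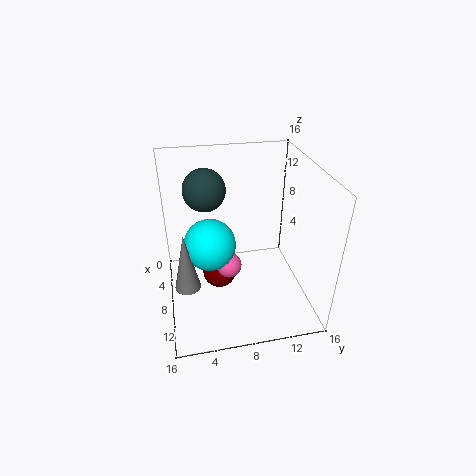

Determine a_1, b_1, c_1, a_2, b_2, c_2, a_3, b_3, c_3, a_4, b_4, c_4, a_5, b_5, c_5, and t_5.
a_1 = 6.5; b_1 = 6; c_1 = 2.5; a_2 = 6.5; b_2 = 5; c_2 = 6.5; a_3 = 7.5; b_3 = 7; c_3 = 4; a_4 = 3.5; b_4 = 5; c_4 = 12; a_5 = 8; b_5 = 2; c_5 = 2; t_5 = 7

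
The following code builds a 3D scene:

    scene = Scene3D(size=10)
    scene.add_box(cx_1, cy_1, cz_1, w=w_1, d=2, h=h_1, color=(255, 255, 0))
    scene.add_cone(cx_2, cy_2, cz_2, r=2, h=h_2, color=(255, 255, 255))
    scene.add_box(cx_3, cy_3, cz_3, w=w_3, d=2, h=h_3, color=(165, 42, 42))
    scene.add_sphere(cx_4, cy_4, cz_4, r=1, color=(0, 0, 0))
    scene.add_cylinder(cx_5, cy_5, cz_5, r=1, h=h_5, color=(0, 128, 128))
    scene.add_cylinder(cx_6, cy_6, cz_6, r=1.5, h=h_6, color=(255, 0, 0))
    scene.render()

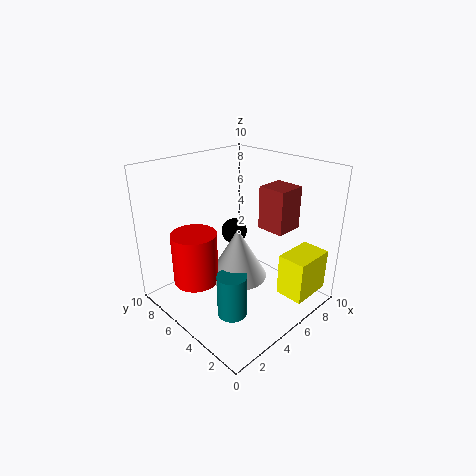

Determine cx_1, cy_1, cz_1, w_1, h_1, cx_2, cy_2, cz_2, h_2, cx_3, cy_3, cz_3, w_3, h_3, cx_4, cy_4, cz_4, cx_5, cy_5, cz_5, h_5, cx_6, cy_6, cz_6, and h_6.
cx_1 = 6.5, cy_1 = 0.5, cz_1 = 1, w_1 = 3, h_1 = 3, cx_2 = 4.5, cy_2 = 4.5, cz_2 = 2.5, h_2 = 3.5, cx_3 = 6.5, cy_3 = 2.5, cz_3 = 5.5, w_3 = 2, h_3 = 3, cx_4 = 7, cy_4 = 7.5, cz_4 = 4, cx_5 = 3, cy_5 = 3.5, cz_5 = 0.5, h_5 = 3, cx_6 = 2, cy_6 = 6, cz_6 = 2.5, h_6 = 3.5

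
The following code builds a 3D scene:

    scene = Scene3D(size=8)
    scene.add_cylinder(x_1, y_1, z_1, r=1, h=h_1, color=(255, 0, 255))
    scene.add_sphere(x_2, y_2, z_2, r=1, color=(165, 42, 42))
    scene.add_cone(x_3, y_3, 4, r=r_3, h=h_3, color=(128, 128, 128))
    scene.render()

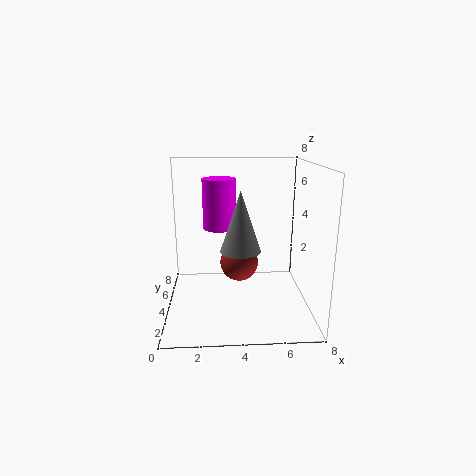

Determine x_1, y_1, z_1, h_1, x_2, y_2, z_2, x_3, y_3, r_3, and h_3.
x_1 = 3; y_1 = 6; z_1 = 4; h_1 = 3; x_2 = 4; y_2 = 3; z_2 = 3; x_3 = 4; y_3 = 2; r_3 = 1; h_3 = 3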